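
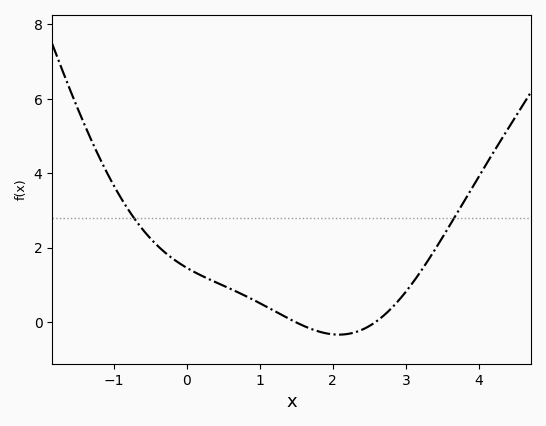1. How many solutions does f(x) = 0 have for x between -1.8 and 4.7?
2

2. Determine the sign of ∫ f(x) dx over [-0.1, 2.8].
positive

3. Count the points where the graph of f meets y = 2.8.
2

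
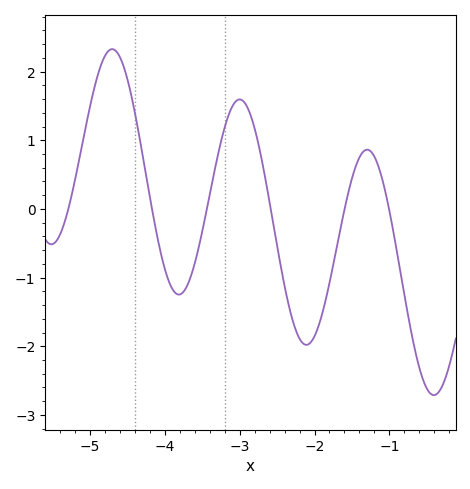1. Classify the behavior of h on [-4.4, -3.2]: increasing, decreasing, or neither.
neither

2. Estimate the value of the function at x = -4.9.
1.93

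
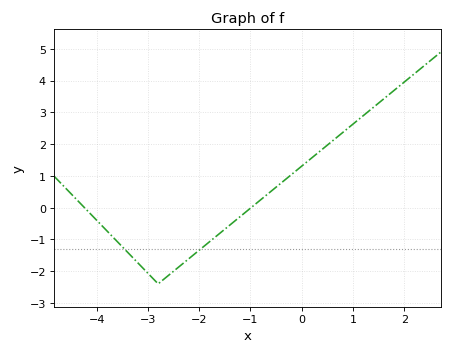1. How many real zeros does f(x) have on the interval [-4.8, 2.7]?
2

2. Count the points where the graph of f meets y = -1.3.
2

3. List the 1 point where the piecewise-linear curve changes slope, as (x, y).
(-2.8, -2.4)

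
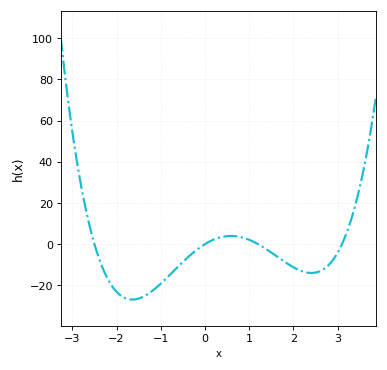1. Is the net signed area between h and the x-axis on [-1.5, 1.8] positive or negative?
negative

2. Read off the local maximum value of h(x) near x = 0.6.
3.96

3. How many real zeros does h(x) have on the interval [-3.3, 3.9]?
4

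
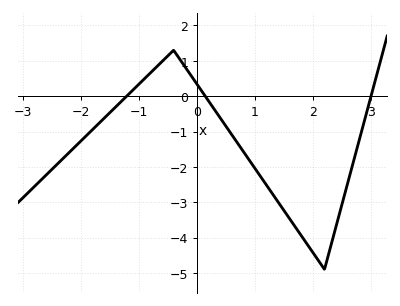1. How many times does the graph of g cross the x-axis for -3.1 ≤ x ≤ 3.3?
3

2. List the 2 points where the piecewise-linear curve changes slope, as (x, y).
(-0.4, 1.3); (2.2, -4.9)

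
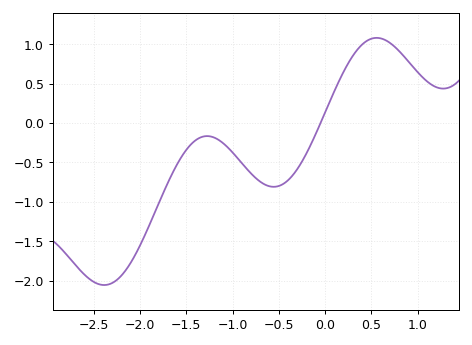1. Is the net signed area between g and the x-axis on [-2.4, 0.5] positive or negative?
negative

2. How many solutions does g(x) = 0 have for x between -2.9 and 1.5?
1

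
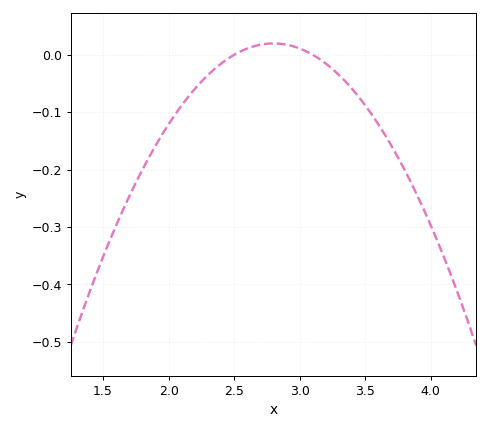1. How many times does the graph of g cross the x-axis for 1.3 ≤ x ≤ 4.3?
2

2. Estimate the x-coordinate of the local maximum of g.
2.8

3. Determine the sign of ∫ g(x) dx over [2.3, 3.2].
positive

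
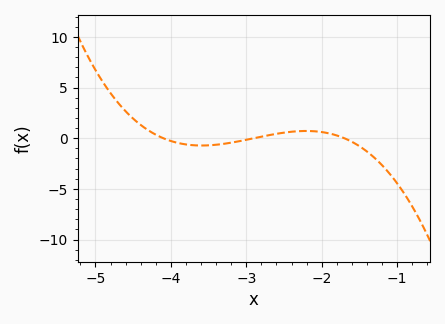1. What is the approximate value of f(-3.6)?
-0.718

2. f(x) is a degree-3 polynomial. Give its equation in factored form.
y = -1.08(x + 4.1)(x + 2.9)(x + 1.7)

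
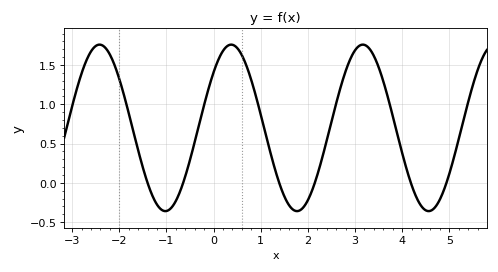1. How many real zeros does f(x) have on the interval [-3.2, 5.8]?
6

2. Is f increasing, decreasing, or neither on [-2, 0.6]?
neither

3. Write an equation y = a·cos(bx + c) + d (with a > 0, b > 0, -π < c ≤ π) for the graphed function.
y = 1.06cos(2.2x - 0.84) + 0.7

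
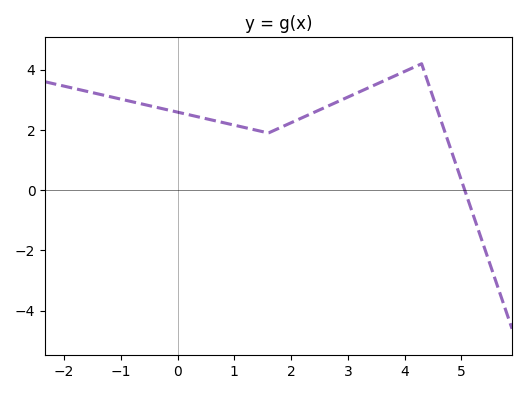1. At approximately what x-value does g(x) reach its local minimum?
1.6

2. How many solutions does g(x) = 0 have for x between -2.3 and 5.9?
1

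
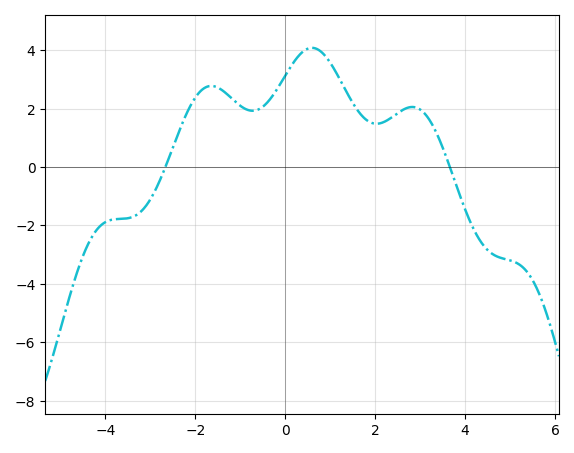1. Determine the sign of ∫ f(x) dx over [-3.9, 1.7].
positive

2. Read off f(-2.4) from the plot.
1.07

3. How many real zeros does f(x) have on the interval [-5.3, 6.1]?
2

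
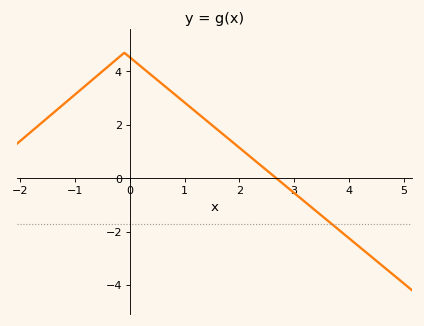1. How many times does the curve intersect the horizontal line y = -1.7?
1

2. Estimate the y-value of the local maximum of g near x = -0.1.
4.6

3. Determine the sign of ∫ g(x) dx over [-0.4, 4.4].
positive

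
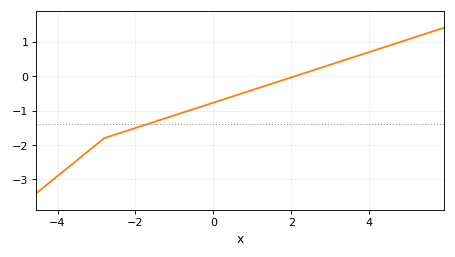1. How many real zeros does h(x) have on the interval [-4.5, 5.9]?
1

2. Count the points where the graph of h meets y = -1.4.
1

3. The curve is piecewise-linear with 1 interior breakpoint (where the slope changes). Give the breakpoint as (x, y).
(-2.8, -1.8)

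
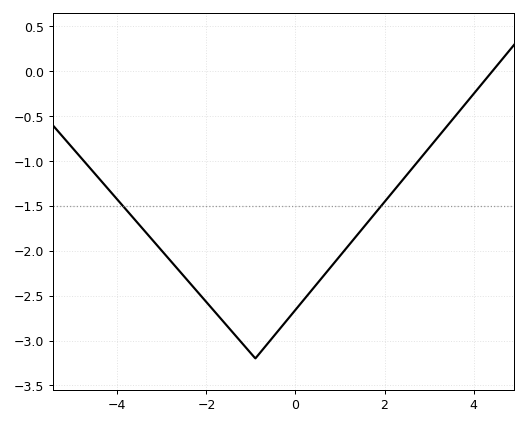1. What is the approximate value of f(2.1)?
-1.4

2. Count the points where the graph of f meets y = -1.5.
2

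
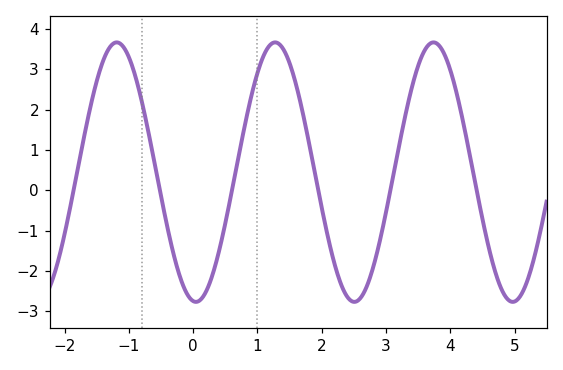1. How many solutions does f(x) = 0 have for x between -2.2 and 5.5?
6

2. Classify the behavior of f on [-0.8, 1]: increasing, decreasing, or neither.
neither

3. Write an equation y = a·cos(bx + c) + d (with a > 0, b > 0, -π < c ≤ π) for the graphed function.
y = 3.22cos(2.55x + 3.03) + 0.45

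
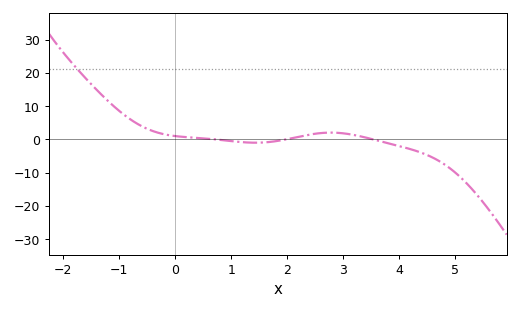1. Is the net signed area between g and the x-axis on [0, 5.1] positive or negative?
negative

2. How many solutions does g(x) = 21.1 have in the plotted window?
1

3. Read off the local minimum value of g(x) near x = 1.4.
-0.989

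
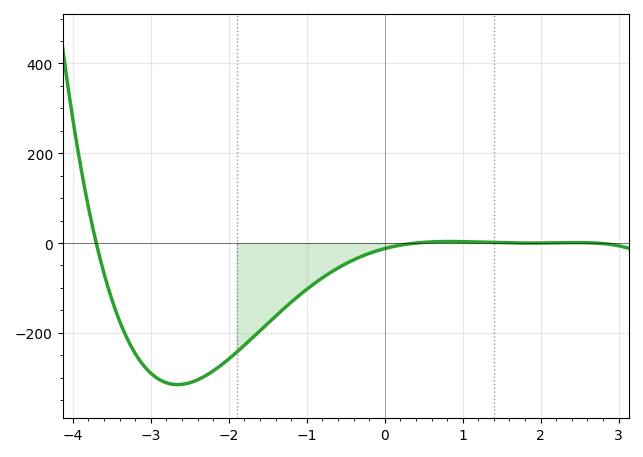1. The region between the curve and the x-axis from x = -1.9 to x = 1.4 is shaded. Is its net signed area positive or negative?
negative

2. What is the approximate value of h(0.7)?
0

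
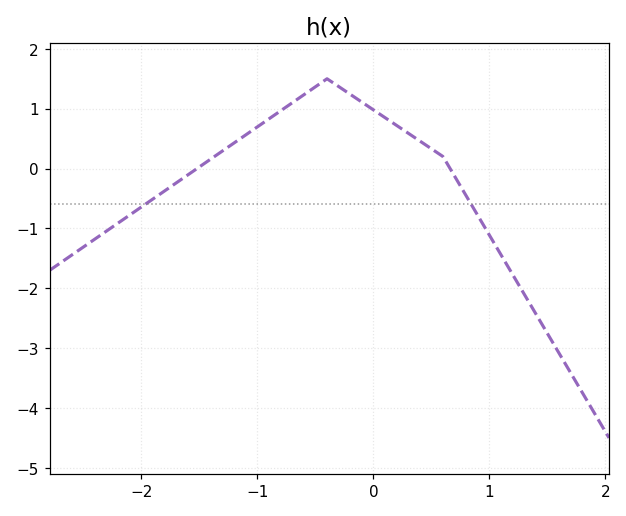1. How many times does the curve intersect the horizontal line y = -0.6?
2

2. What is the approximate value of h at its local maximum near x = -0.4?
1.5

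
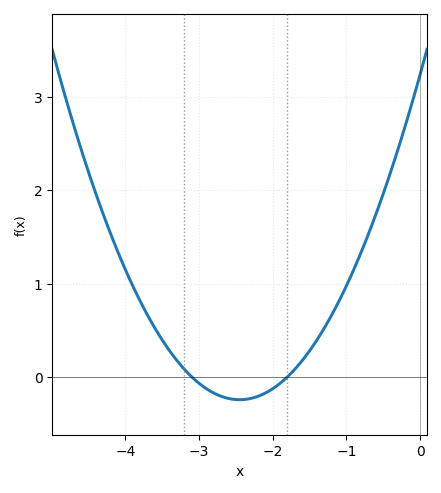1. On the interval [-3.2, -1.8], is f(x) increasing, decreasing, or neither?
neither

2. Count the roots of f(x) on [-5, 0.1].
2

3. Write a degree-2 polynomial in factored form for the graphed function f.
y = 0.58(x + 3.1)(x + 1.8)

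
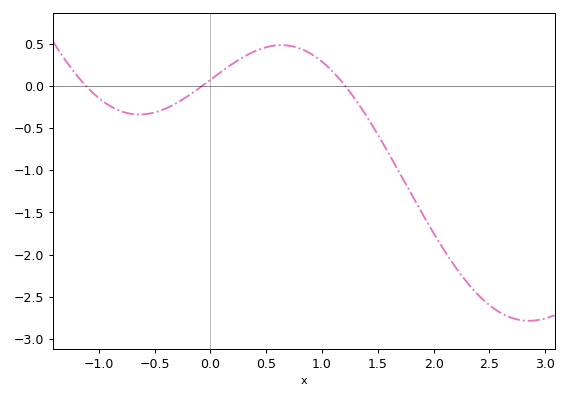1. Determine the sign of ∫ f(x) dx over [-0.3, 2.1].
negative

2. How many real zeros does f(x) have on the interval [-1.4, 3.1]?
3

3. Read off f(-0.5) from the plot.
-0.316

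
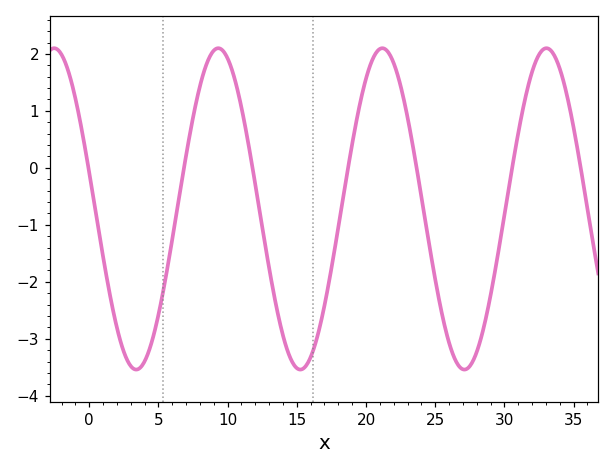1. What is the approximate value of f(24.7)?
-1.54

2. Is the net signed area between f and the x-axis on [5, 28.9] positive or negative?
negative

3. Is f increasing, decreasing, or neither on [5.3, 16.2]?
neither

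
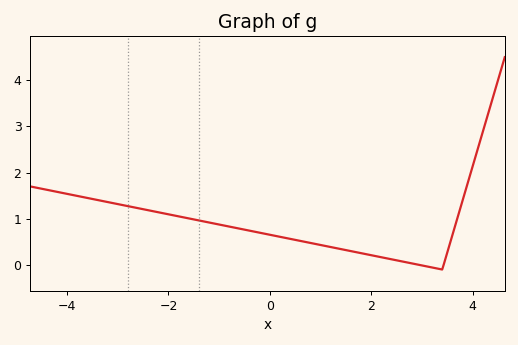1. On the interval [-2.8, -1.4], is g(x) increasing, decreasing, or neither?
decreasing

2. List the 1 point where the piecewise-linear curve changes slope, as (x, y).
(3.4, -0.1)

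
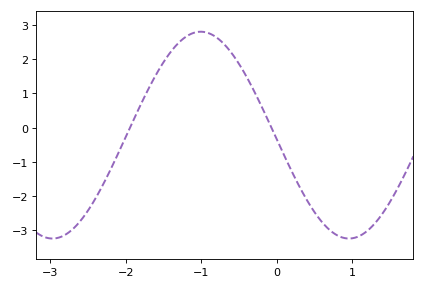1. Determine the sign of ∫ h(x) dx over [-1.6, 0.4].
positive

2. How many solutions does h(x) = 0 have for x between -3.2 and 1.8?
2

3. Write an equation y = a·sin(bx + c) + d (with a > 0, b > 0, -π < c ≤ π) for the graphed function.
y = 3.02sin(1.6x - 3.1) - 0.22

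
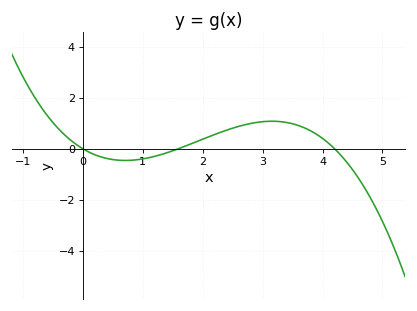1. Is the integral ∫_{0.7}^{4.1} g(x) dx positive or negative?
positive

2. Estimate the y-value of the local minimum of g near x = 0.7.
-0.463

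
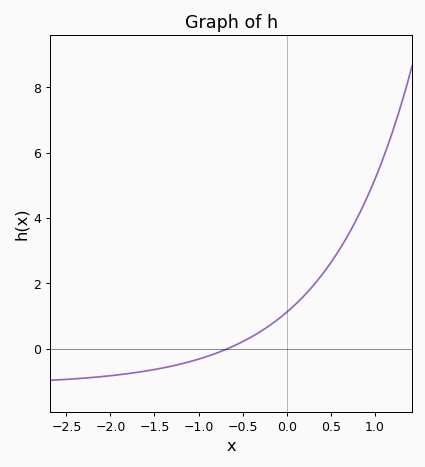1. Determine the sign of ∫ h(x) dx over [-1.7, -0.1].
negative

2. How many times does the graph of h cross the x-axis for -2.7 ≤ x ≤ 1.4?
1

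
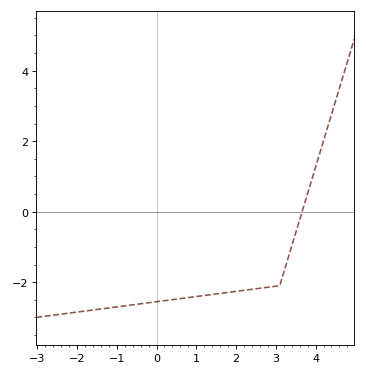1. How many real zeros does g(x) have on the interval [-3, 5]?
1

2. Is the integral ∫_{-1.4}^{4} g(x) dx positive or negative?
negative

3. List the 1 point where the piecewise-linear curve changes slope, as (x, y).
(3.1, -2.1)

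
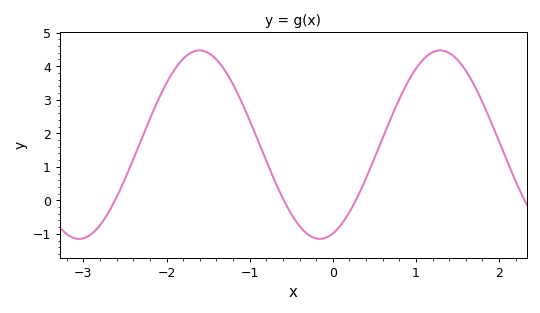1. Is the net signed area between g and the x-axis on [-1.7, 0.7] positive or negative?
positive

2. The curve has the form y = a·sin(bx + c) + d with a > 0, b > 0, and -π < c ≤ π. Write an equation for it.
y = 2.81sin(2.17x - 1.23) + 1.66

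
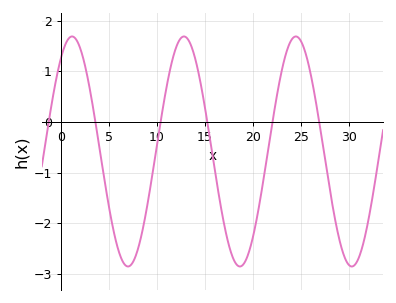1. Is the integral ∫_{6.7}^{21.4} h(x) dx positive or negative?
negative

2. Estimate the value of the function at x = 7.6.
-2.7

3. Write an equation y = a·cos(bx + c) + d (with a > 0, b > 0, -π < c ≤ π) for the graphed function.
y = 2.27cos(0.54x - 0.64) - 0.58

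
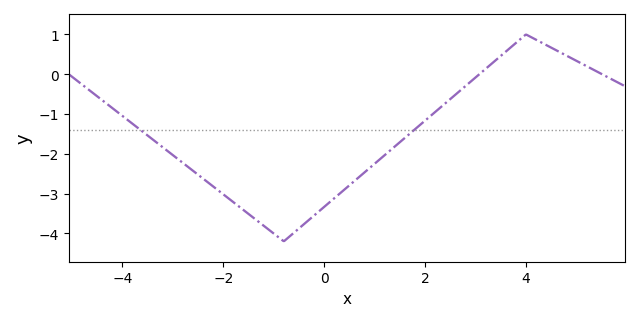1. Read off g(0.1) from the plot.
-3.2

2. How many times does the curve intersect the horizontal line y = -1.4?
2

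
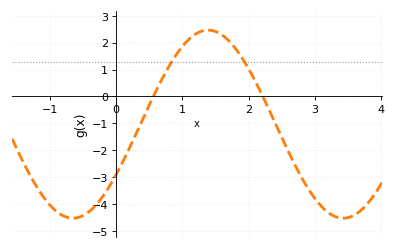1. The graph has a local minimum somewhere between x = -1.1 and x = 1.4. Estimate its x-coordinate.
-0.7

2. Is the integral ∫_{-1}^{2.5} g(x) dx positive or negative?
negative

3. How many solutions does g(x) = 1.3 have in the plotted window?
2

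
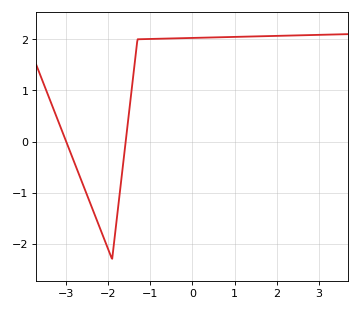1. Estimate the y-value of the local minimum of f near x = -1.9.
-2.3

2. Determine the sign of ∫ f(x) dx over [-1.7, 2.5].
positive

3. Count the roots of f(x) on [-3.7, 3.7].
2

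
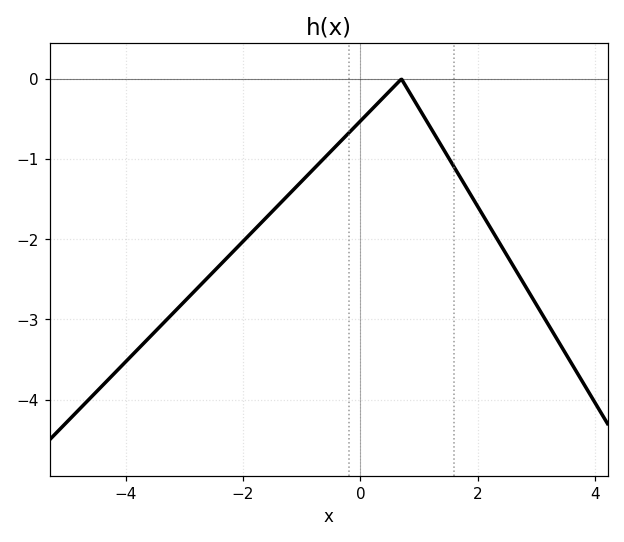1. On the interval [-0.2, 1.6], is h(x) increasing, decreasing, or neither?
neither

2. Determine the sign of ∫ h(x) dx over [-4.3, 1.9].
negative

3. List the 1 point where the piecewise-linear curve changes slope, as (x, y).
(0.7, 0)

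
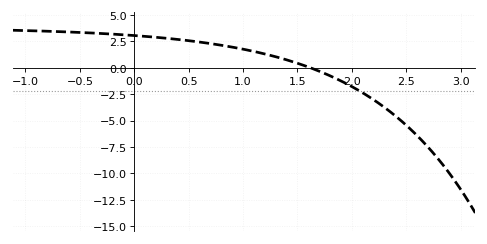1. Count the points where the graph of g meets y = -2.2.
1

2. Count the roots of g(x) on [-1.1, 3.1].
1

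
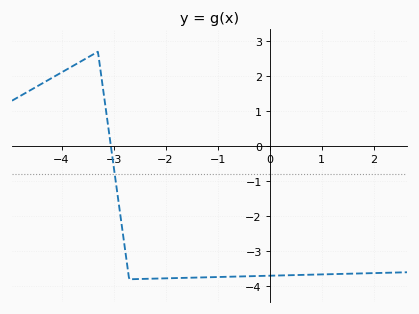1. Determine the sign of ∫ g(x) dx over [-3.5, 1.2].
negative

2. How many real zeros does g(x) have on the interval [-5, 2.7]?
1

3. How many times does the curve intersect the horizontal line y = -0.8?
1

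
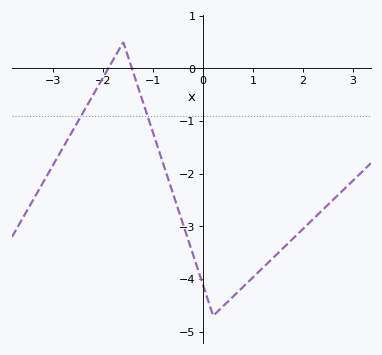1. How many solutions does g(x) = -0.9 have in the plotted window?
2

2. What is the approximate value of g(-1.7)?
0.334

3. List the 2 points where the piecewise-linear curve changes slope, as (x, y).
(-1.6, 0.5); (0.2, -4.7)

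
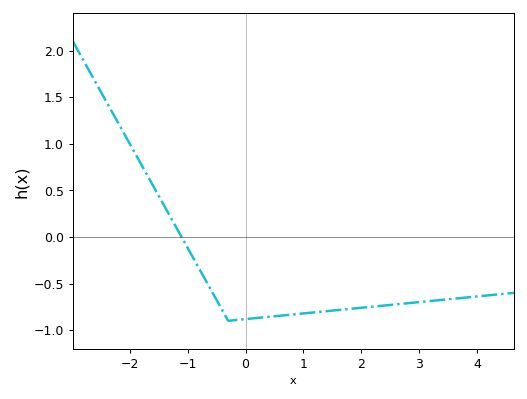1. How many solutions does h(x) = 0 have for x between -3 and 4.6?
1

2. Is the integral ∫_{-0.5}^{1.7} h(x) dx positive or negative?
negative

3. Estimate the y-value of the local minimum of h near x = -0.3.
-0.9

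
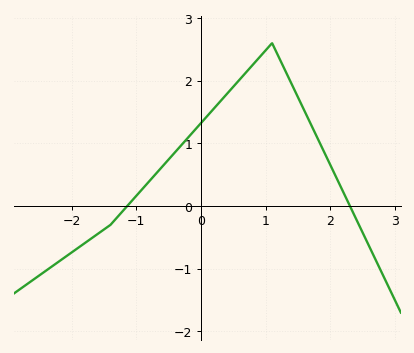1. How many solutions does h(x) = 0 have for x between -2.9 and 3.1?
2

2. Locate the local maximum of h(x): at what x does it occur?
1.1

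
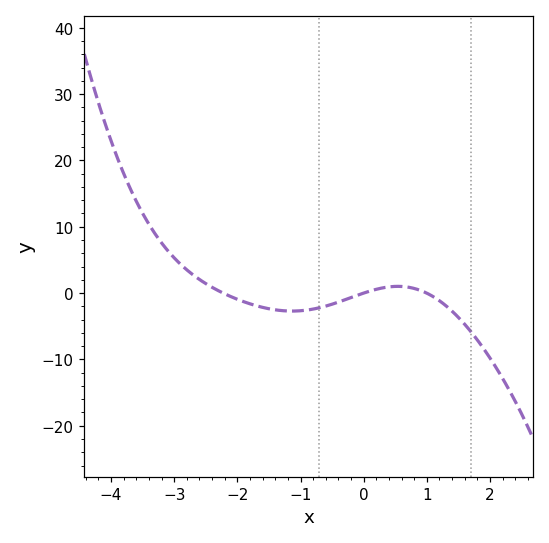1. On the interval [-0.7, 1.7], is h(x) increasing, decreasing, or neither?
neither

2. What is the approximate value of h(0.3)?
1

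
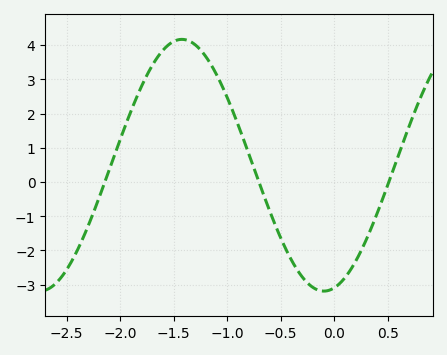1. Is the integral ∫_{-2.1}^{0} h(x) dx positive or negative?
positive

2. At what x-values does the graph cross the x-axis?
-2.14, -0.704, 0.509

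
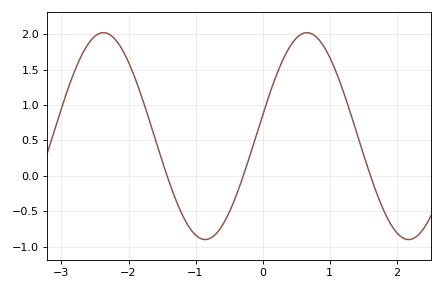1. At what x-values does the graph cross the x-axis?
-1.4, -0.3, 1.6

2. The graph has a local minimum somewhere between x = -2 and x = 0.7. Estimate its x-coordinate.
-0.9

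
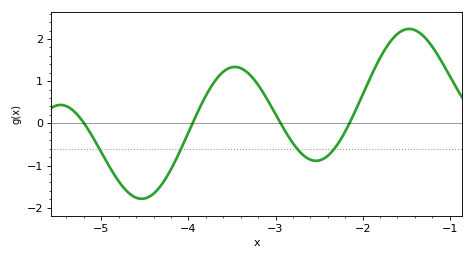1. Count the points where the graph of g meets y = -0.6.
4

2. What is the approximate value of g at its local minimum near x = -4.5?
-1.8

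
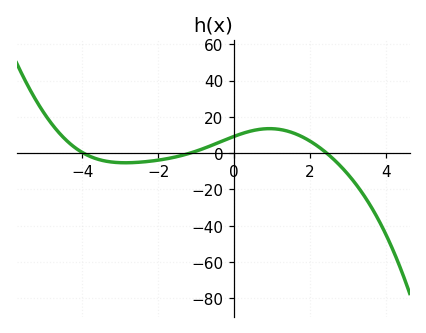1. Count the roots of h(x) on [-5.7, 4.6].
3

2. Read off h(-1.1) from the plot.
0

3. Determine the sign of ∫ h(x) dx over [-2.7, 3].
positive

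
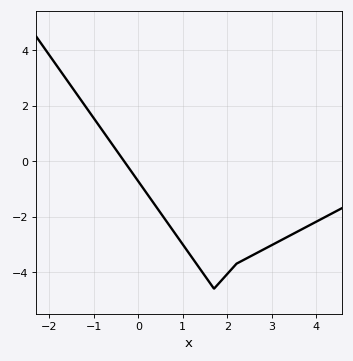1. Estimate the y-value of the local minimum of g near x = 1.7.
-4.6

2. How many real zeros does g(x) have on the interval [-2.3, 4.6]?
1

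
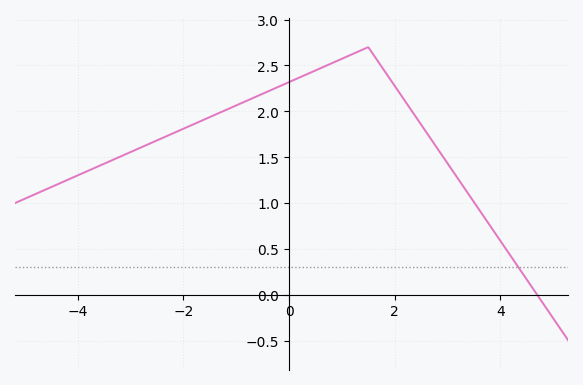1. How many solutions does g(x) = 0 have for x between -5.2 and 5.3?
1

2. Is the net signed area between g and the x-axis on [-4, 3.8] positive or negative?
positive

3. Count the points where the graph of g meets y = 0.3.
1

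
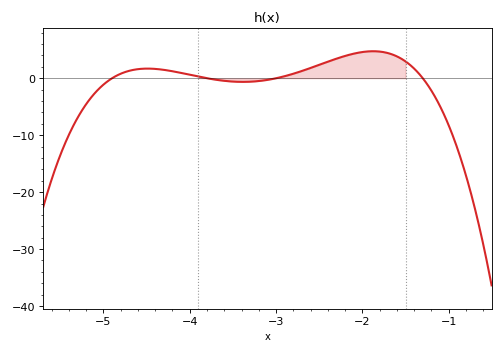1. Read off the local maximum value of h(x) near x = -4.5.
1.69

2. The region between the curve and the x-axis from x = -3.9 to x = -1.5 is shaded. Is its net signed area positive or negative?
positive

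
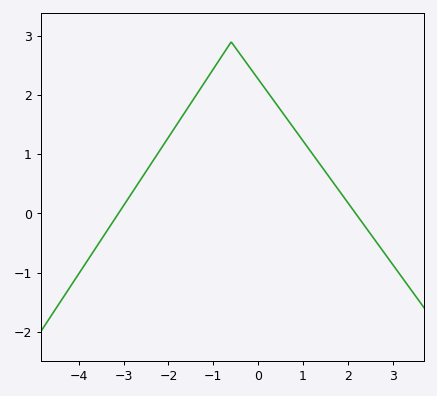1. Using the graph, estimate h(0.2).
2.1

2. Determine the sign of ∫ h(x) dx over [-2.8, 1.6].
positive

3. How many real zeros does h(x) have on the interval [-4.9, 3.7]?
2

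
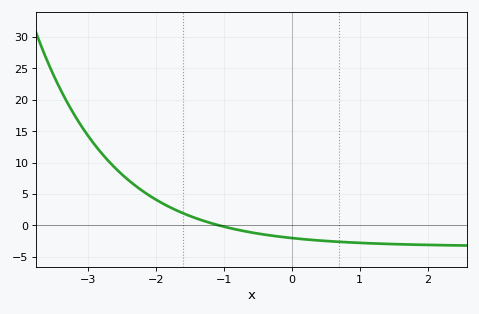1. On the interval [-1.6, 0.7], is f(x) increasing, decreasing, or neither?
decreasing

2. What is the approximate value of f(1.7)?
-3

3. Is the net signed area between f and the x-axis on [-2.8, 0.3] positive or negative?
positive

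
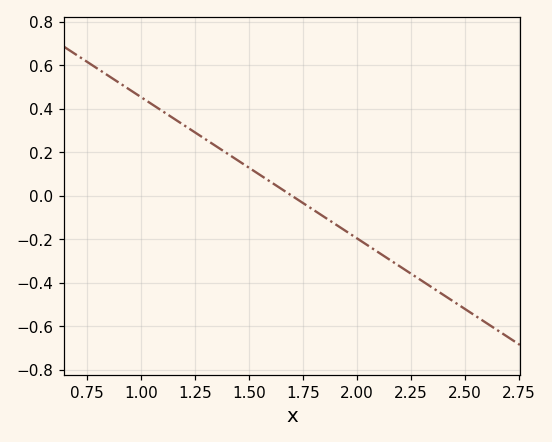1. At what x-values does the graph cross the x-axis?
1.7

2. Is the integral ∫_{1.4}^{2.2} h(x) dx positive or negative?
negative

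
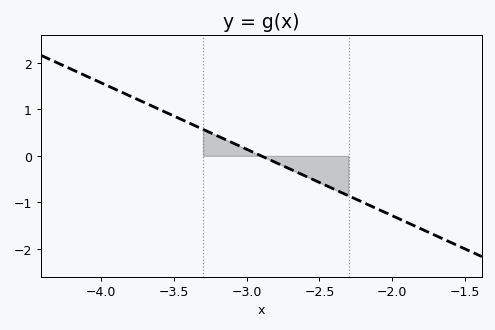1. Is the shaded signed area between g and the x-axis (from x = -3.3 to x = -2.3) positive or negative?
negative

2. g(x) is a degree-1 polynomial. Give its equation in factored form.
y = -1.43(x + 2.9)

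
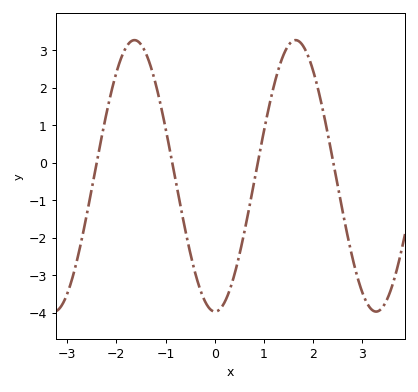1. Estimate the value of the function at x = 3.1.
-3.76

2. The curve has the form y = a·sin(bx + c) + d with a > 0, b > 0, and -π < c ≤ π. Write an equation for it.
y = 3.62sin(1.92x - 1.58) - 0.35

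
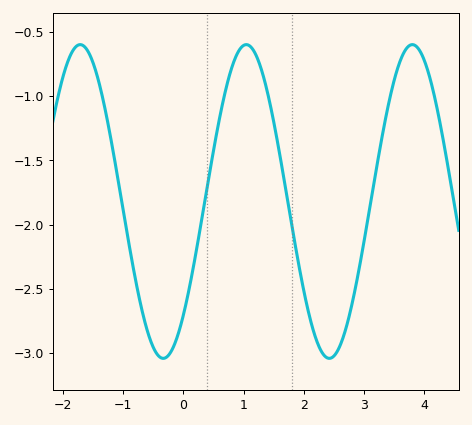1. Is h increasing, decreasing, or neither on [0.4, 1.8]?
neither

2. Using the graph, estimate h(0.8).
-0.8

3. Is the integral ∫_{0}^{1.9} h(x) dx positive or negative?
negative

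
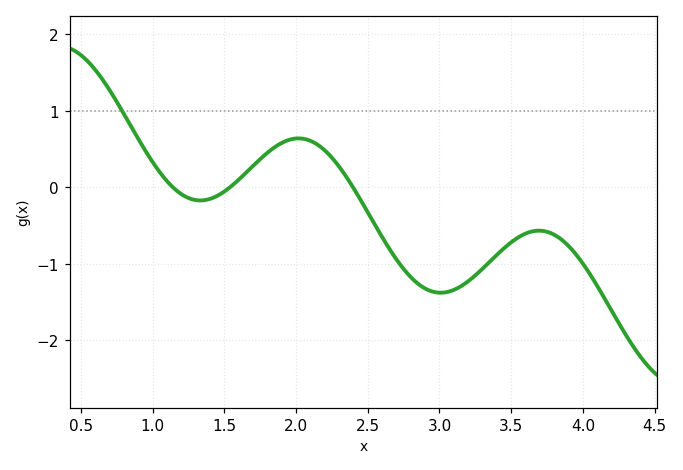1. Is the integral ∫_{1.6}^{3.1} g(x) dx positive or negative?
negative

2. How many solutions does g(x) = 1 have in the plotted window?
1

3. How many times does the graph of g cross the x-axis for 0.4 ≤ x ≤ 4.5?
3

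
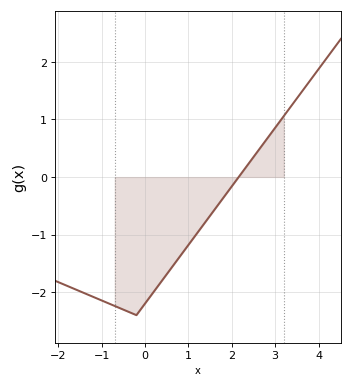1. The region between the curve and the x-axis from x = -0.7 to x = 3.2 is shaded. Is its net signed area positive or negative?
negative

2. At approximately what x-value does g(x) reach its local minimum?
-0.2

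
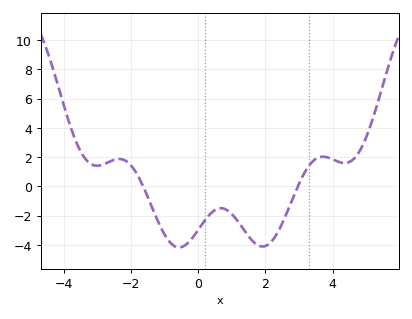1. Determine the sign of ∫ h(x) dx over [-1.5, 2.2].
negative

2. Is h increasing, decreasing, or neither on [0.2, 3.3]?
neither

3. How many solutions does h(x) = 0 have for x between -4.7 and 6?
2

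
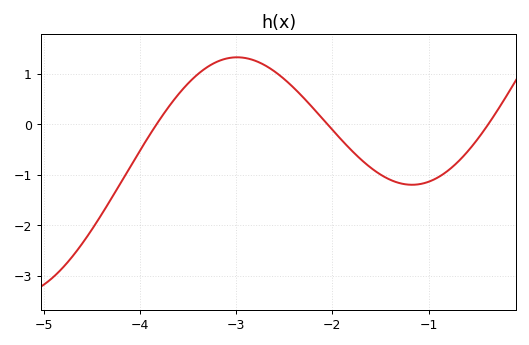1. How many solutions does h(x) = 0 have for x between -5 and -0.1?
3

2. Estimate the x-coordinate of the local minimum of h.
-1.17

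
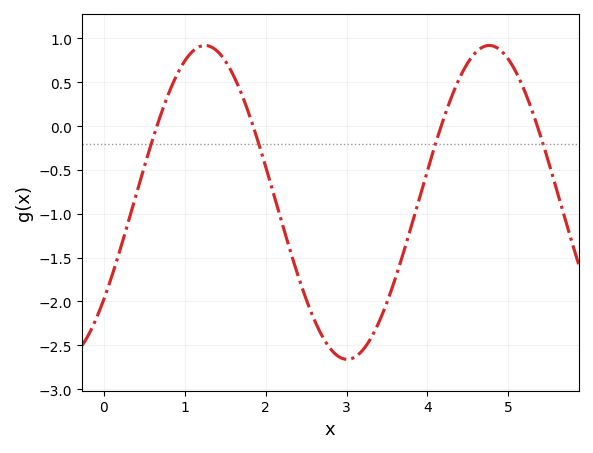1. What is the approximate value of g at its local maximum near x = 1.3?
0.92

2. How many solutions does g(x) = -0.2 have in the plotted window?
4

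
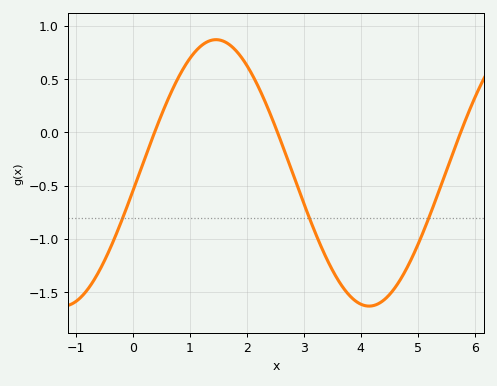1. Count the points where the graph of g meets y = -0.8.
3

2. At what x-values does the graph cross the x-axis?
0.4, 2.5, 5.8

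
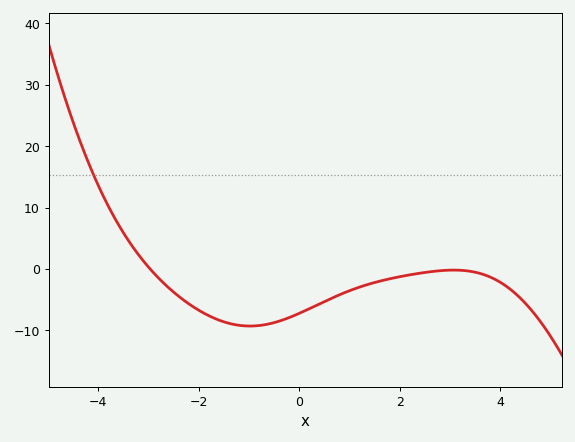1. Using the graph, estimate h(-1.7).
-8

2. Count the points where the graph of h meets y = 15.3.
1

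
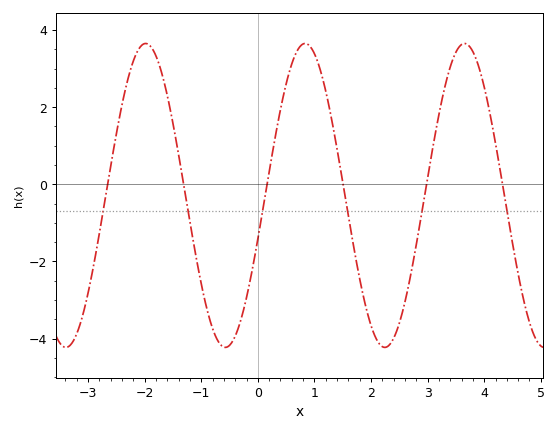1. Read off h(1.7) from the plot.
-1.6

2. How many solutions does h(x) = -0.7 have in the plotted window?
6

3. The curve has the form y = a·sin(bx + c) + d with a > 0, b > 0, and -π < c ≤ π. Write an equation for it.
y = 3.94sin(2.2x - 0.29) - 0.29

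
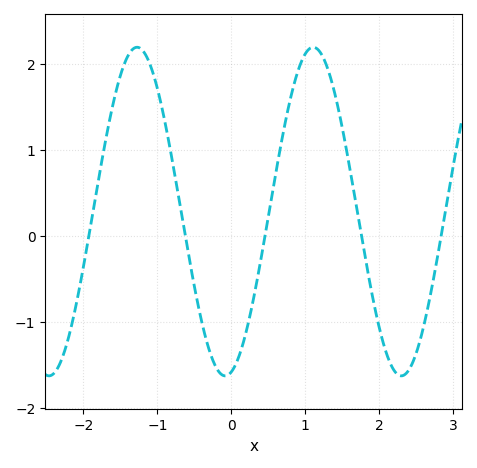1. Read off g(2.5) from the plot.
-1.36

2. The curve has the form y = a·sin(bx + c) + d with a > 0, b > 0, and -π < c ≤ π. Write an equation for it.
y = 1.91sin(2.64x - 1.35) + 0.28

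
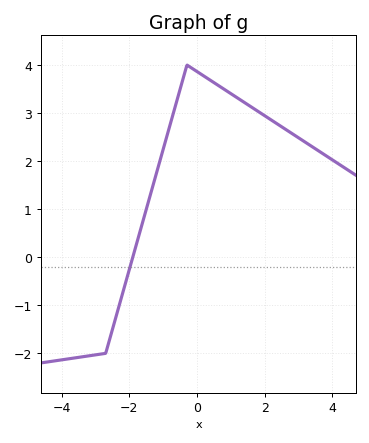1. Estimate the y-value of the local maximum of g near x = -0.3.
4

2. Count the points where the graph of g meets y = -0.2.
1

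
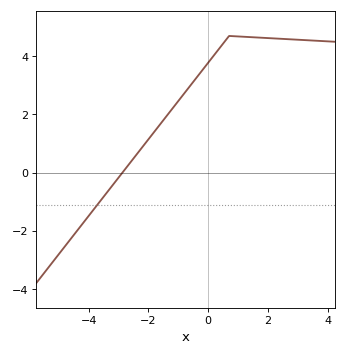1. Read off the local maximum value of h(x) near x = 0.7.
4.6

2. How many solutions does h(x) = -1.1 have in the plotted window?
1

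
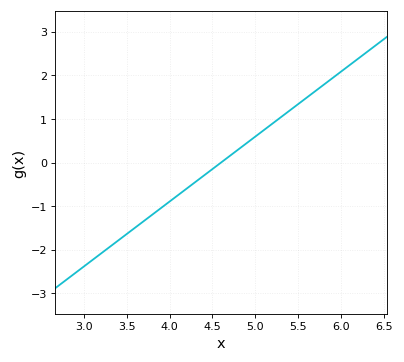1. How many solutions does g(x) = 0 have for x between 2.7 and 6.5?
1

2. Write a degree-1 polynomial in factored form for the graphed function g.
y = 1.49(x - 4.6)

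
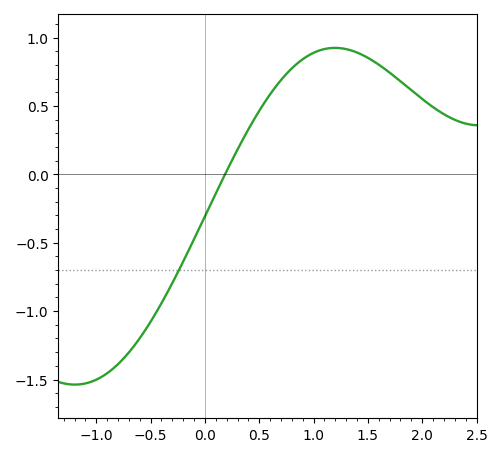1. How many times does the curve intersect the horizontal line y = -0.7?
1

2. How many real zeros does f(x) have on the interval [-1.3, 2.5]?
1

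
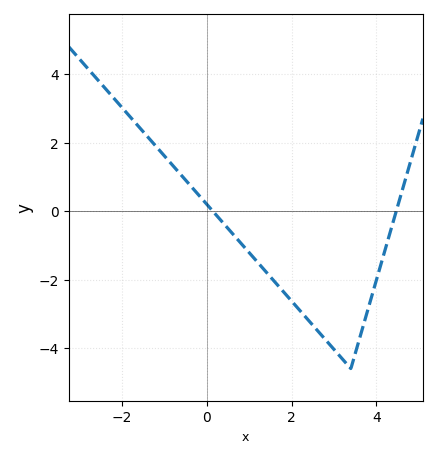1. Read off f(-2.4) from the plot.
3.6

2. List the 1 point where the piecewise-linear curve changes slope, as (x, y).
(3.4, -4.6)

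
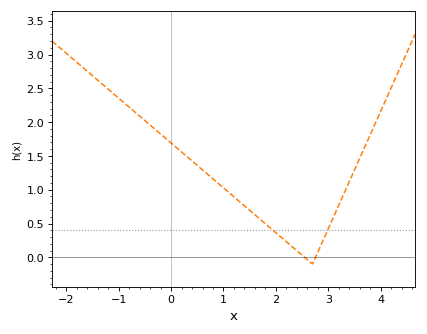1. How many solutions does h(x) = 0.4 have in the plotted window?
2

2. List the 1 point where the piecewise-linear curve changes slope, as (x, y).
(2.7, -0.1)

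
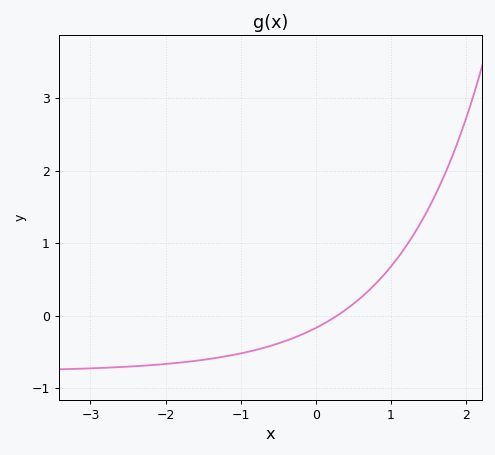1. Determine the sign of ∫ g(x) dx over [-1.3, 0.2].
negative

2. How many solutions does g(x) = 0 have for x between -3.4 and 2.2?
1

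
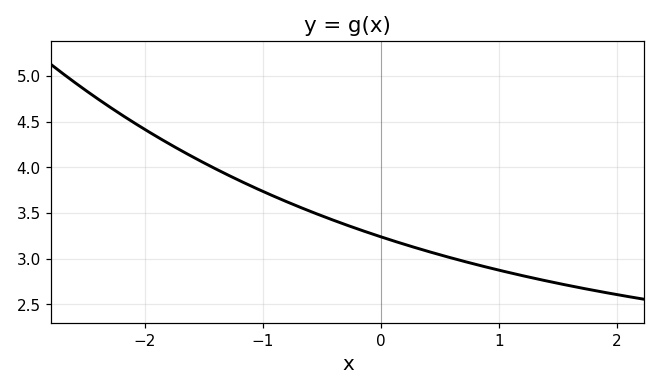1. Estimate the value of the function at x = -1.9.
4.35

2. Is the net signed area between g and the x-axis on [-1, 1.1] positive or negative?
positive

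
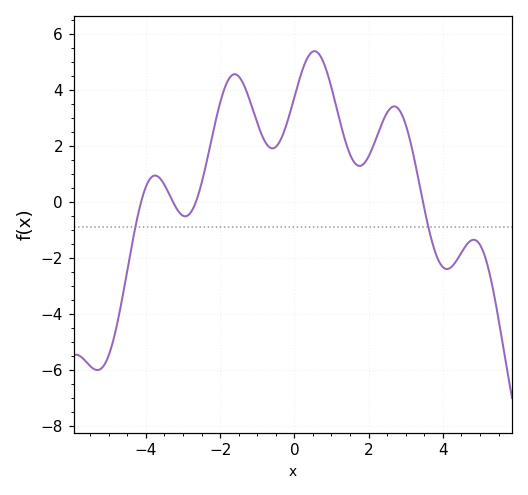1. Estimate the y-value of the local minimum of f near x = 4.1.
-2.39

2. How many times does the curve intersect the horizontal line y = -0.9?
2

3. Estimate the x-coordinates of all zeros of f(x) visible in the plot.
-4.13, -3.26, -2.66, 3.47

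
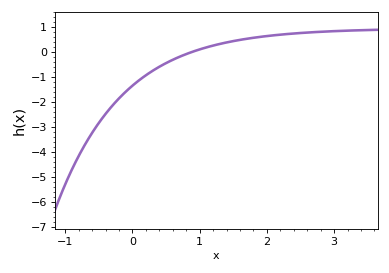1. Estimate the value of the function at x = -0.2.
-1.86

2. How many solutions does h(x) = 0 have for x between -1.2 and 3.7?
1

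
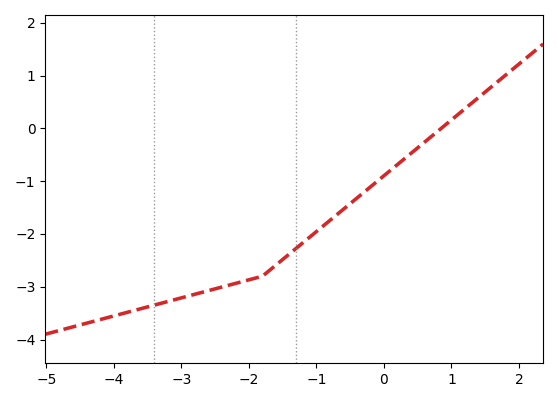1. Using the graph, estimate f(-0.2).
-1.1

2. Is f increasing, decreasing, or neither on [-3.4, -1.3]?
increasing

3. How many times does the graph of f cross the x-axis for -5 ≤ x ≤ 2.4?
1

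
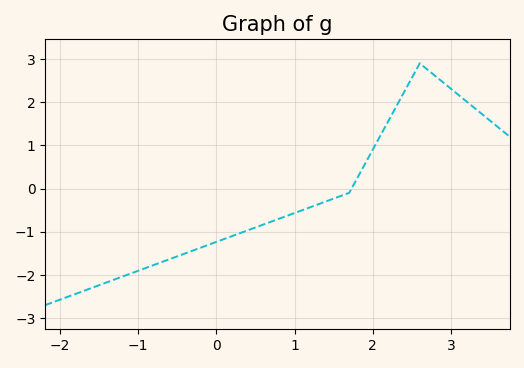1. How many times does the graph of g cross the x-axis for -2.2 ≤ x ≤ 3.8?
1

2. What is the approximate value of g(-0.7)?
-1.7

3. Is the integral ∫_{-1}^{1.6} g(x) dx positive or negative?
negative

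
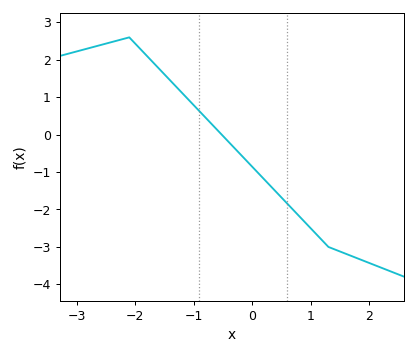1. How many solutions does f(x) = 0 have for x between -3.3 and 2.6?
1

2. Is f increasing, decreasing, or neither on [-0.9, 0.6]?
decreasing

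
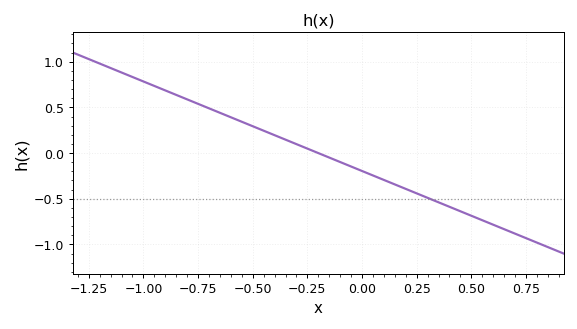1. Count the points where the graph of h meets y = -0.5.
1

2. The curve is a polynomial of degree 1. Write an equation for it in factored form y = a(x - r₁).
y = -0.98(x + 0.2)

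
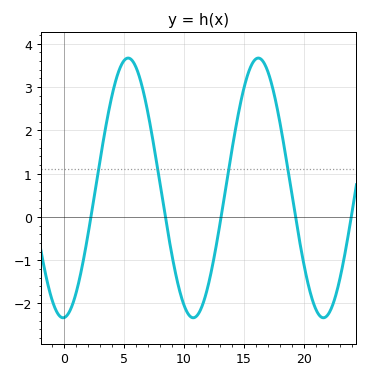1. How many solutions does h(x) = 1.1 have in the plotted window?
4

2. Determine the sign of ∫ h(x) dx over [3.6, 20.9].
positive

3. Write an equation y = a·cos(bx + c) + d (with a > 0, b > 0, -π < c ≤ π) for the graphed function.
y = 3cos(0.58x - 3.11) + 0.67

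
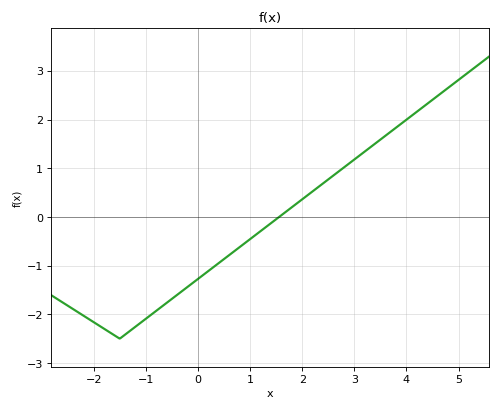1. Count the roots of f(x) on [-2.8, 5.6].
1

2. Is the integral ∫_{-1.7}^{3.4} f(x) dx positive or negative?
negative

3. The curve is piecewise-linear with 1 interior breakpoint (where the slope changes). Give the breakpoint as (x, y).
(-1.5, -2.5)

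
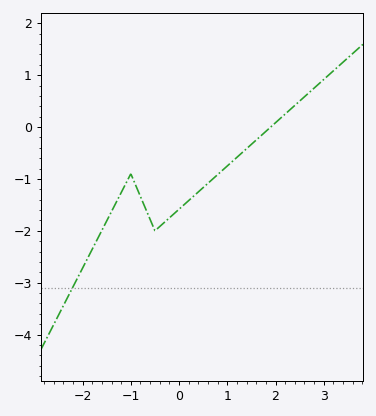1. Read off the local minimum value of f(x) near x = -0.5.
-2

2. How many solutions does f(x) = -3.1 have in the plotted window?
1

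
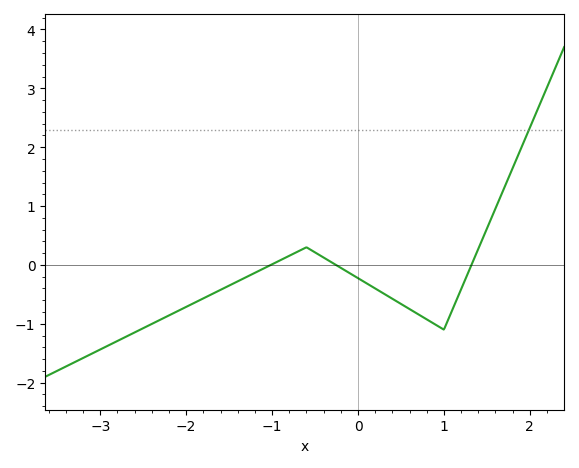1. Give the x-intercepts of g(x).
-1.01, -0.257, 1.32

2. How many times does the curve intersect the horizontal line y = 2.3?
1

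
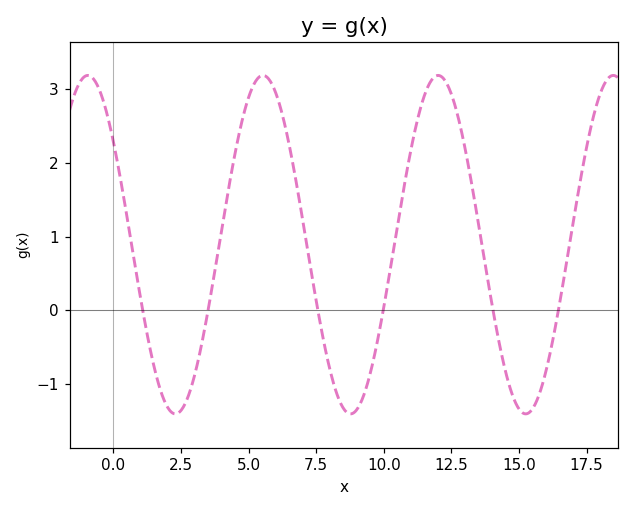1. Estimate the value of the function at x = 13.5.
1.17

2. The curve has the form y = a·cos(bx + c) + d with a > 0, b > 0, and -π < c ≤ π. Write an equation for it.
y = 2.29cos(0.97x + 0.92) + 0.89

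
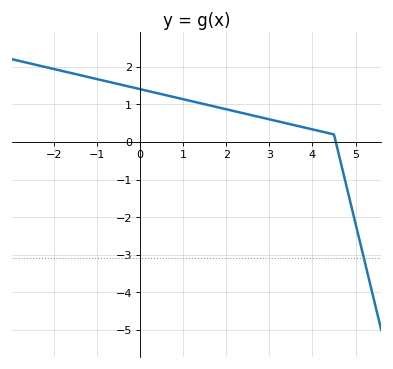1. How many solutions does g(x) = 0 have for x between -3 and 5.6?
1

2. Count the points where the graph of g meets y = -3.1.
1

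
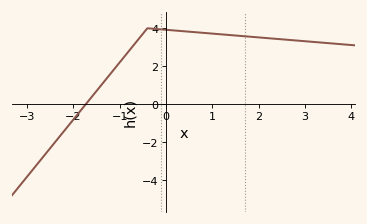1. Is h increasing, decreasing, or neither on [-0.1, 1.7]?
decreasing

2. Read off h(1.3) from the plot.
3.6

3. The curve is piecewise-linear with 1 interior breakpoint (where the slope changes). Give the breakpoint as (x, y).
(-0.4, 4)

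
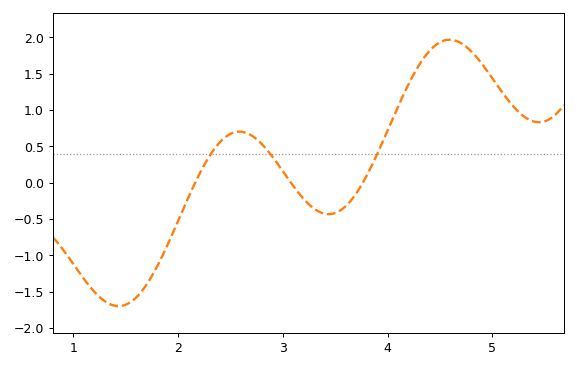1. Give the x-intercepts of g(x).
2.16, 3.08, 3.76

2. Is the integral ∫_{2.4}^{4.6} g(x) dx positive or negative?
positive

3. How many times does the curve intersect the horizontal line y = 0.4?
3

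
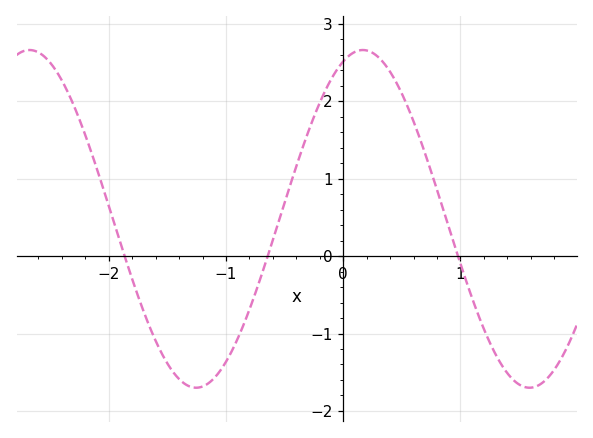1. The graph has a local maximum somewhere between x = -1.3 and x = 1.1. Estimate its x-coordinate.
0.2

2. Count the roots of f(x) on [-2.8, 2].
3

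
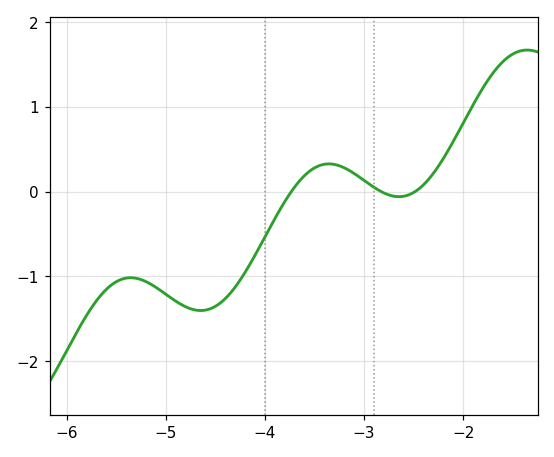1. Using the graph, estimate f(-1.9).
1.02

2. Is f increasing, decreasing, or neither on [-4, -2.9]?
neither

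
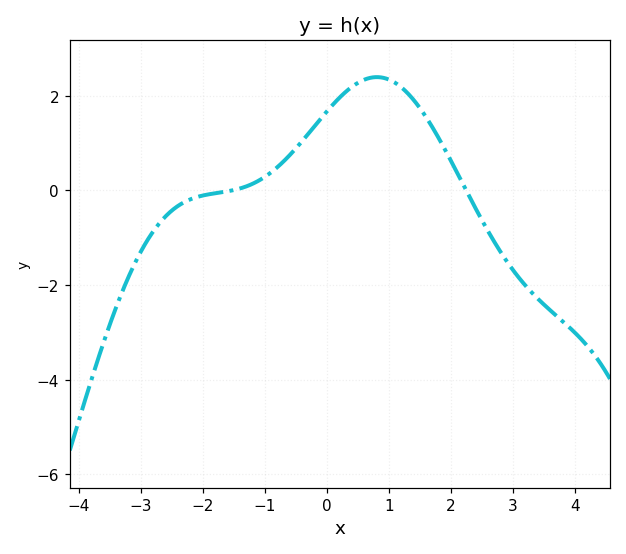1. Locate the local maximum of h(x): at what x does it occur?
0.8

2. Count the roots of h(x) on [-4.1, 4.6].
2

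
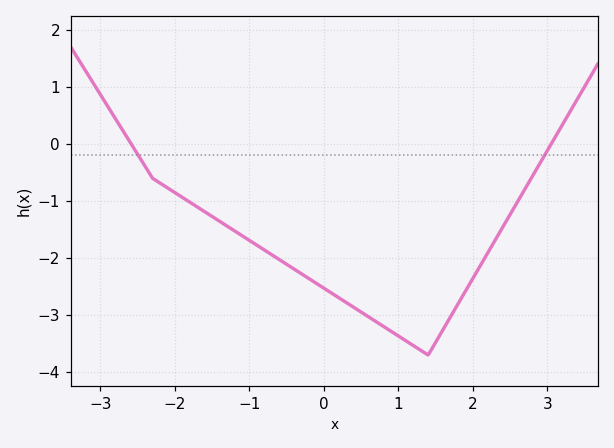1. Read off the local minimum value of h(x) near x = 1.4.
-3.7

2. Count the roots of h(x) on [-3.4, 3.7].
2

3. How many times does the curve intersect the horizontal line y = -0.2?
2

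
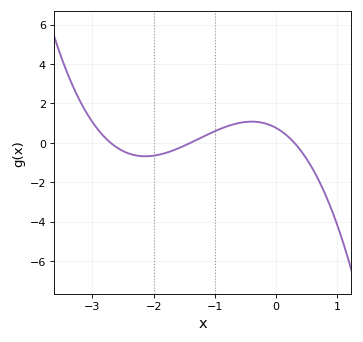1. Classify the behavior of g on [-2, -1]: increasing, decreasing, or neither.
increasing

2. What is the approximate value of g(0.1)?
0.563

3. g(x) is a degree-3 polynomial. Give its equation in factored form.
y = -0.67(x + 2.7)(x + 1.4)(x - 0.3)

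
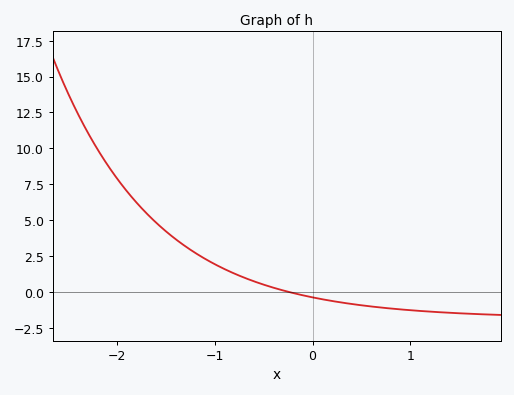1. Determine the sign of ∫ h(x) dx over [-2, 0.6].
positive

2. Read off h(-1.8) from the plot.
6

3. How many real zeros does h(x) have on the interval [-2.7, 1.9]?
1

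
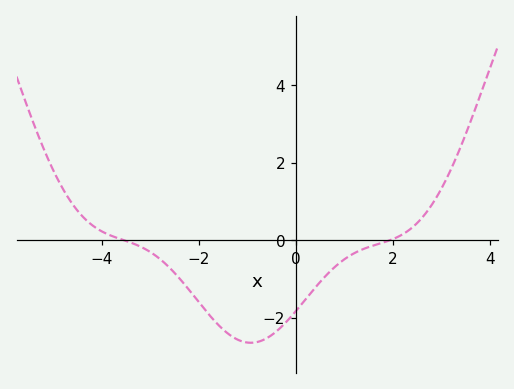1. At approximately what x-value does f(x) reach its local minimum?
-0.93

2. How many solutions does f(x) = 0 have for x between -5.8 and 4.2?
2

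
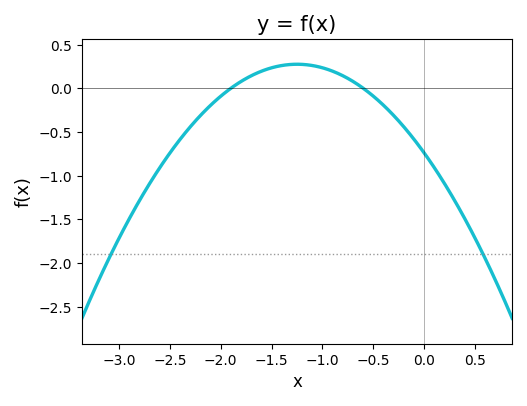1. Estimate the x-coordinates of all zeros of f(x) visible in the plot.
-1.9, -0.6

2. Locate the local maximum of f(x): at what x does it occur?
-1.25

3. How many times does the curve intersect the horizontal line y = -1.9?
2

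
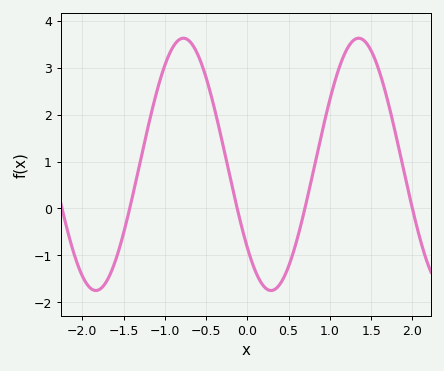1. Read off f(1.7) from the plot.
2.3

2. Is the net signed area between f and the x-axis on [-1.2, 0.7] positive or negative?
positive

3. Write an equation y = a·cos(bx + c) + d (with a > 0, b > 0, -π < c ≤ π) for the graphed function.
y = 2.69cos(2.96x + 2.29) + 0.94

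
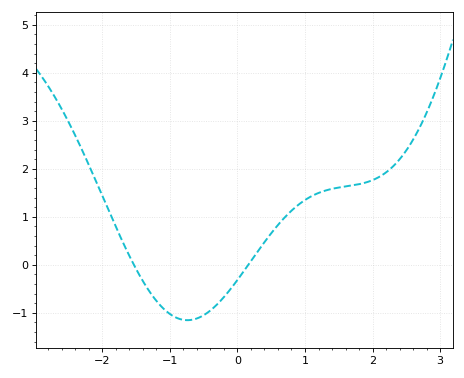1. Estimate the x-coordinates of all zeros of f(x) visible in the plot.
-1.5, 0.2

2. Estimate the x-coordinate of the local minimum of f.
-0.7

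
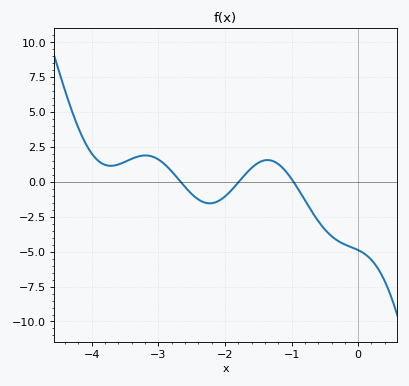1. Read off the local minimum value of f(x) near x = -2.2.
-1.54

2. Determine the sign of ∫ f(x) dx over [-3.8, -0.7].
positive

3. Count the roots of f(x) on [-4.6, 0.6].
3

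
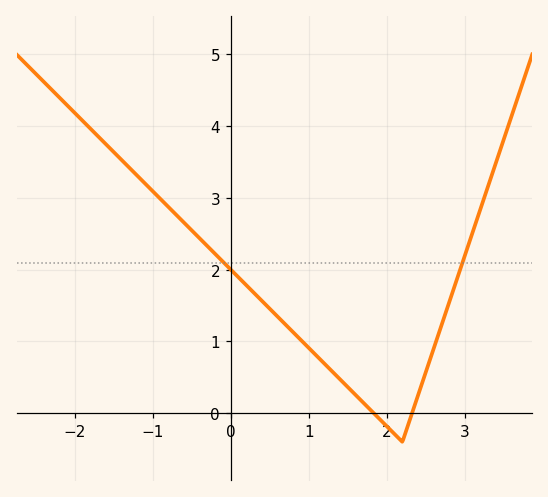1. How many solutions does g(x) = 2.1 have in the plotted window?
2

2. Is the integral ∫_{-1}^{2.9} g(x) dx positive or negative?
positive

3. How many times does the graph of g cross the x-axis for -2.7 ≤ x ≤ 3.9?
2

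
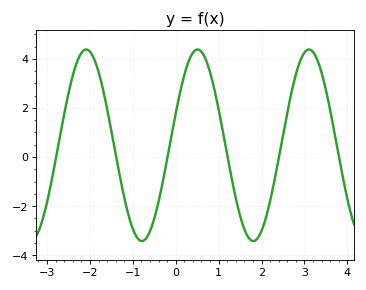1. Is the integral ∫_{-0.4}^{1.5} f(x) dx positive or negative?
positive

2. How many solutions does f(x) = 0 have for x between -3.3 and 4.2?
6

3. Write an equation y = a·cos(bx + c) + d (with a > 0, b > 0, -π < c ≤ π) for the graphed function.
y = 3.9cos(2.42x - 1.23) + 0.48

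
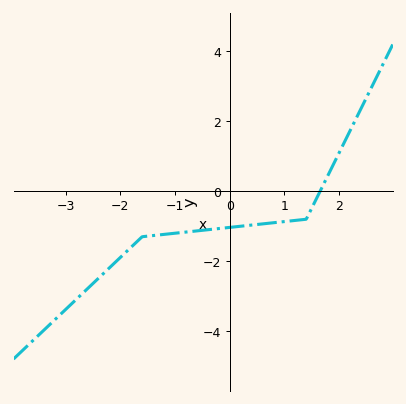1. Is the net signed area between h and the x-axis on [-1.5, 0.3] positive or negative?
negative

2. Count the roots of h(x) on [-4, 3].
1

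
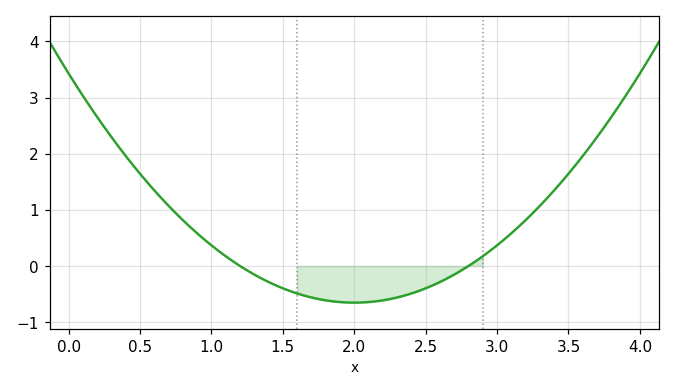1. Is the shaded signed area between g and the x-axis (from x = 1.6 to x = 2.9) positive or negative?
negative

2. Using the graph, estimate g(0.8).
0.8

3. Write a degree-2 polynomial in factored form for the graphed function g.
y = 1.02(x - 1.2)(x - 2.8)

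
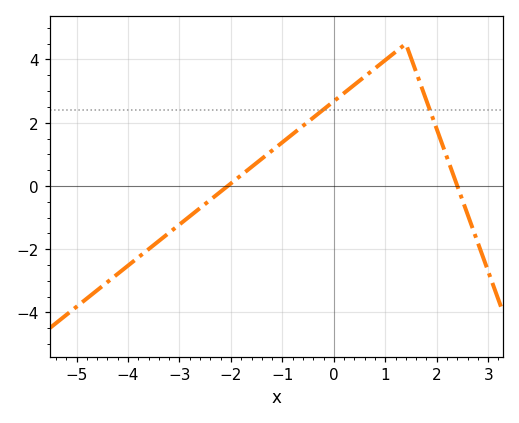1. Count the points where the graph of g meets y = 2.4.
2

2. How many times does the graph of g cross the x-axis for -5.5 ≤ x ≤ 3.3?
2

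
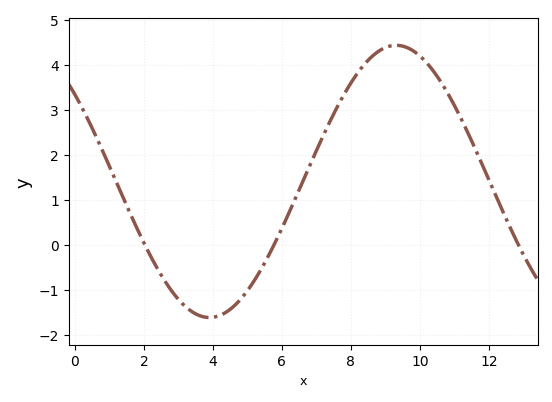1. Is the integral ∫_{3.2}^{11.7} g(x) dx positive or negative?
positive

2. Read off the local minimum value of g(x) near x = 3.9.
-1.6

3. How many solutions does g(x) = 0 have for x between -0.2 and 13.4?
3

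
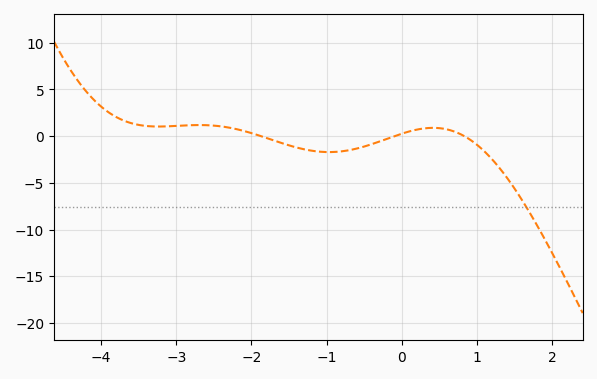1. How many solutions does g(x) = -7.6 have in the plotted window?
1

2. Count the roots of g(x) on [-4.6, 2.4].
3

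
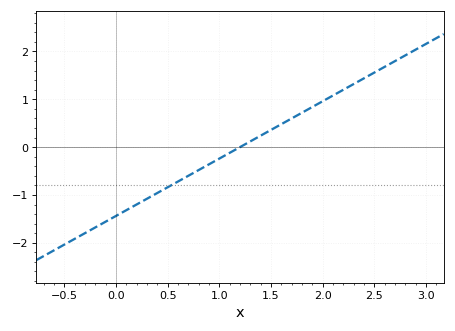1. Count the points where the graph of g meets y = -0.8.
1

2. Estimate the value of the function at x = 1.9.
0.8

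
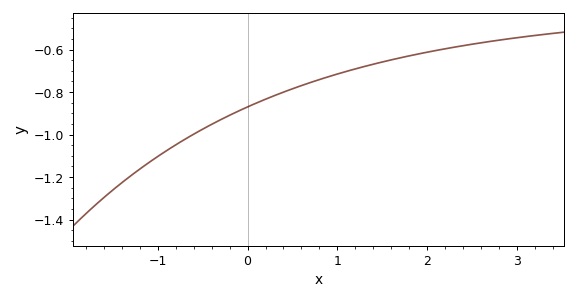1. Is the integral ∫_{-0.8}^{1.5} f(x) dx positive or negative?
negative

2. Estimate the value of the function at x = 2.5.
-0.58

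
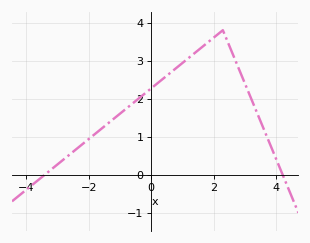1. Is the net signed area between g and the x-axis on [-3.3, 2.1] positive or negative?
positive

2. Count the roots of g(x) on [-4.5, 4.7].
2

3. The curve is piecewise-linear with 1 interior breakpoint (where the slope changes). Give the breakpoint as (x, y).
(2.3, 3.8)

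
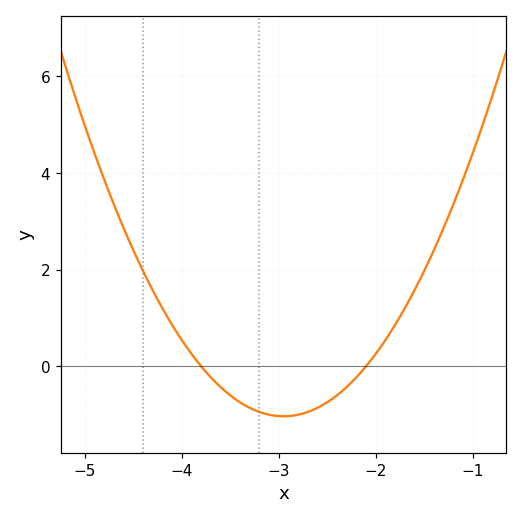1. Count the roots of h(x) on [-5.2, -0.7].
2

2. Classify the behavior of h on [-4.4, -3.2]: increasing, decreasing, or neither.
decreasing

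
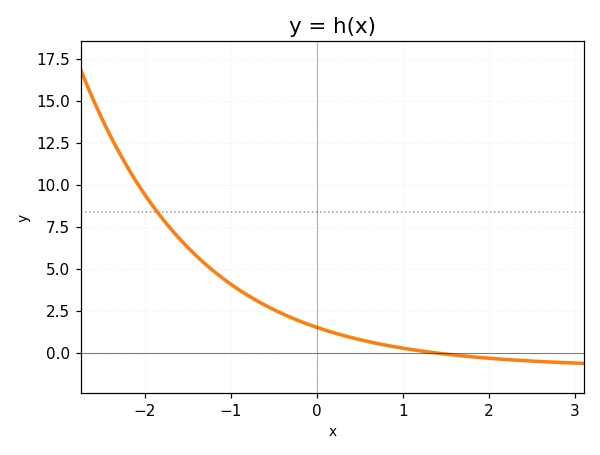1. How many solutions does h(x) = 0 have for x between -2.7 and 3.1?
1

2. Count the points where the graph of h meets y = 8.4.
1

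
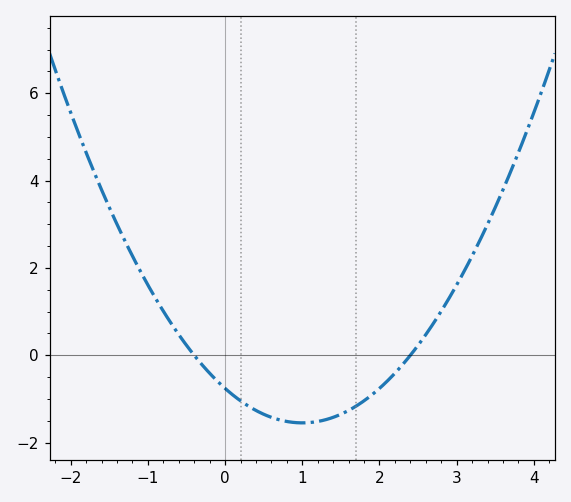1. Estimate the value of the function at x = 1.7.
-1.16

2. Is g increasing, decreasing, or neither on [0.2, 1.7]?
neither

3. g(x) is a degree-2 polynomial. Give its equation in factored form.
y = 0.79(x + 0.4)(x - 2.4)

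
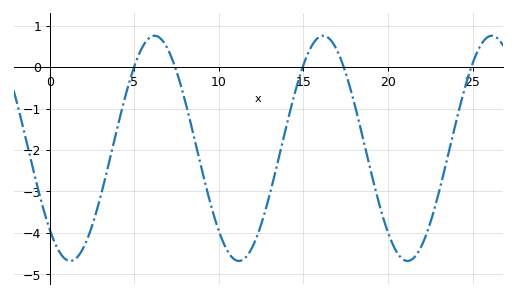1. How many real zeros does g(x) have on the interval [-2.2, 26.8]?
5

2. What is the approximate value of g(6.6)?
0.671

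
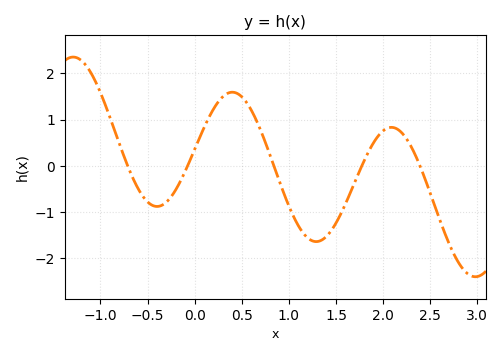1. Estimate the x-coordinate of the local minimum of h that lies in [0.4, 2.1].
1.29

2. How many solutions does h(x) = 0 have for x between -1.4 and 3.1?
5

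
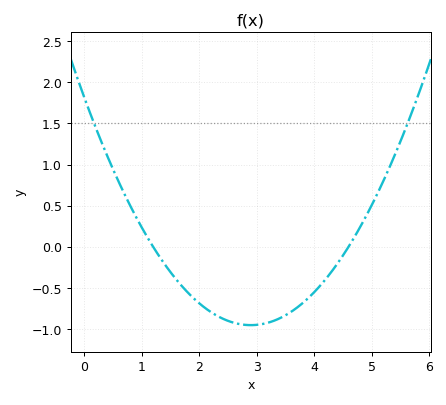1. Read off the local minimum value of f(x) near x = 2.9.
-0.954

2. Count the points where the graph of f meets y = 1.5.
2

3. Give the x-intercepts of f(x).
1.2, 4.6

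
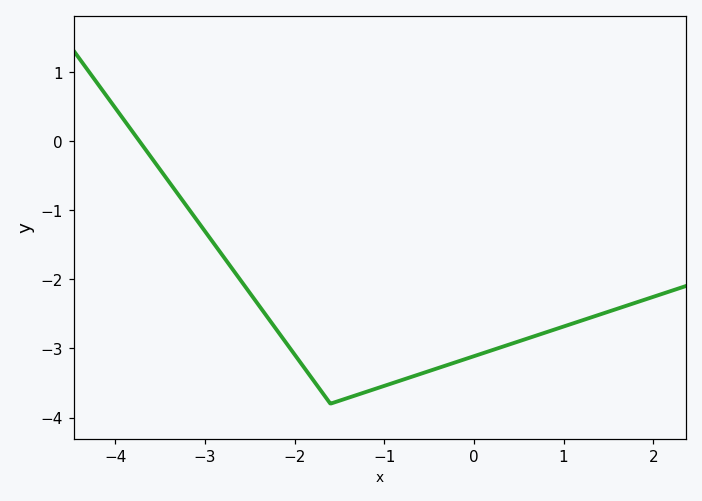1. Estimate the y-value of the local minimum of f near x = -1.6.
-3.8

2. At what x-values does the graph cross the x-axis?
-3.7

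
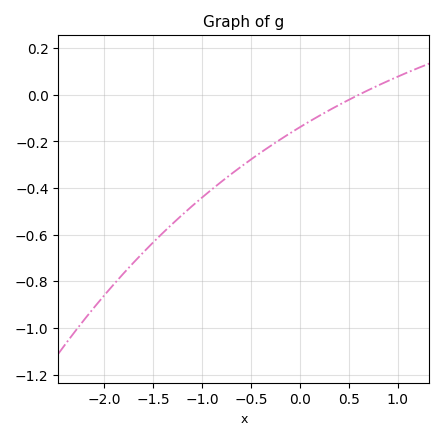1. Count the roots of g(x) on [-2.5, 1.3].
1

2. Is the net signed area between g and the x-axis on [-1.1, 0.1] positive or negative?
negative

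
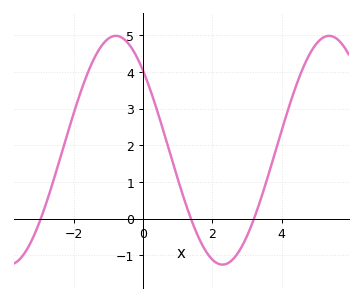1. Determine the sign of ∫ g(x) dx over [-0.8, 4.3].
positive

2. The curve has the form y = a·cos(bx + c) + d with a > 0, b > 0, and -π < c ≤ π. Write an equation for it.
y = 3.12cos(1x + 0.8) + 1.87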